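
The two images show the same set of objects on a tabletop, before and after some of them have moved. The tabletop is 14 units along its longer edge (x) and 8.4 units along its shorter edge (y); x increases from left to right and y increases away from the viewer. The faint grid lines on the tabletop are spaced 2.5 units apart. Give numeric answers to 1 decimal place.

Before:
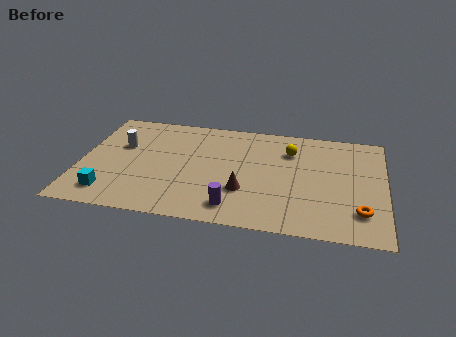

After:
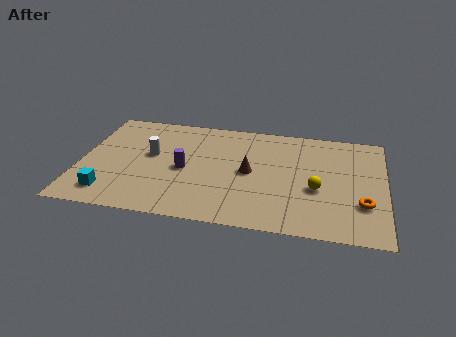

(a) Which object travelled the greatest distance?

the purple cylinder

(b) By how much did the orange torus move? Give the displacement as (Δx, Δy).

(0.1, 0.6)

From the two frames, the orange torus sits at roughly (12.9, 2.0) before and (13.0, 2.6) after.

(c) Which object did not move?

the cyan cube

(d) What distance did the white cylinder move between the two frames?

1.5

The white cylinder was near (1.8, 5.3) before and (3.2, 4.8) after, so it travelled √(1.4² + 0.5²) ≈ 1.5 units.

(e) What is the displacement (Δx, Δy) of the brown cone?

(0.2, 1.5)

From the two frames, the brown cone sits at roughly (7.6, 2.7) before and (7.8, 4.2) after.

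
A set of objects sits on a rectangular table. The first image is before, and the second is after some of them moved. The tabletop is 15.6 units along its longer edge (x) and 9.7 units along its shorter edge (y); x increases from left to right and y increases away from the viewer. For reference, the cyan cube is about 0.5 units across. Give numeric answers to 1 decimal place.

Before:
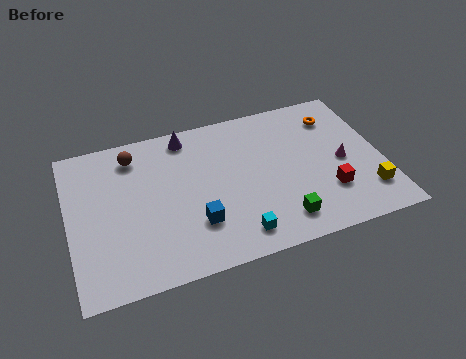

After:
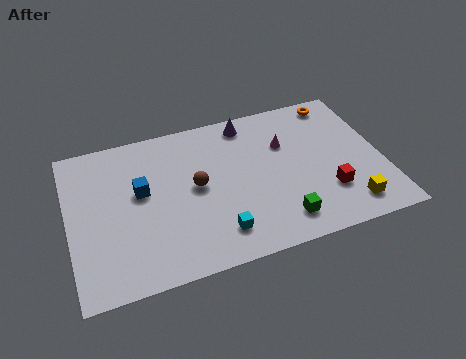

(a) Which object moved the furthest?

the brown sphere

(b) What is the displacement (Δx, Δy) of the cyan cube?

(-0.9, 0.4)

The cyan cube started near (8.0, 1.5) and ended near (7.1, 1.9).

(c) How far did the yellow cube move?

1.2

From (14.6, 2.2) to (13.6, 1.6), the yellow cube covered √(1.0² + 0.6²) ≈ 1.2 units.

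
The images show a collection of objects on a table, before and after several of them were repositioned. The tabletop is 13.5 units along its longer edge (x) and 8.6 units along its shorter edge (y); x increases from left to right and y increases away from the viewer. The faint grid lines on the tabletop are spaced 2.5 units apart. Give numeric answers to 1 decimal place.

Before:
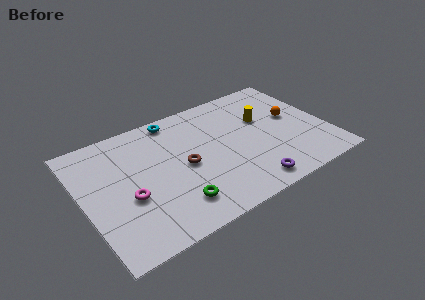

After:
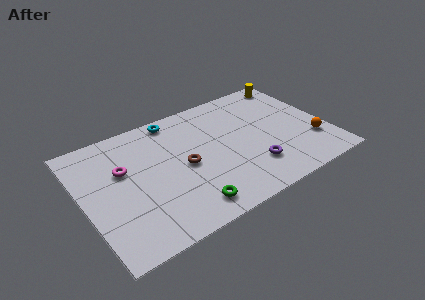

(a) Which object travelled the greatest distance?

the yellow cylinder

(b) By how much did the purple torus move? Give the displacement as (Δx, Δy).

(0.4, 1.1)

The purple torus was at about (8.6, 1.1) and moved to about (9.0, 2.2).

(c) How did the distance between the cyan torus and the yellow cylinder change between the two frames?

+1.7

They were about 5.2 units apart before and 6.9 after — 1.7 units further apart.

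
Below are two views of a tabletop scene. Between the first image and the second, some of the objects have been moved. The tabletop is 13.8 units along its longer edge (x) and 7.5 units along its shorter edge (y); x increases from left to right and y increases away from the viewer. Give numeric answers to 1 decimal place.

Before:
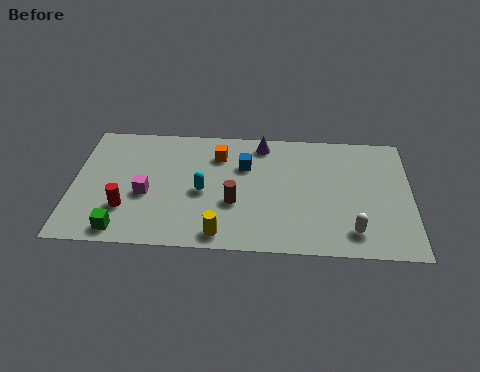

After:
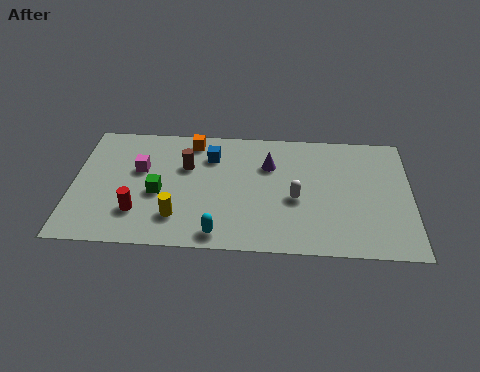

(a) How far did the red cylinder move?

0.5

The red cylinder moved from about (2.2, 2.2) to (2.7, 2.0), a distance of √(0.5² + 0.2²) ≈ 0.5.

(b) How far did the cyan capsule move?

2.6

The cyan capsule was near (5.3, 3.4) before and (6.0, 0.9) after, so it travelled √(0.7² + 2.5²) ≈ 2.6 units.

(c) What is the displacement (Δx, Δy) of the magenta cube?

(-0.3, 1.5)

From the two frames, the magenta cube sits at roughly (3.0, 3.1) before and (2.7, 4.6) after.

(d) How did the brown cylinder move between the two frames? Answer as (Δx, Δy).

(-2.0, 2.1)

The brown cylinder was at about (6.6, 2.8) and moved to about (4.6, 4.9).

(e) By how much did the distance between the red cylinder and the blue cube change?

-1.0

They were about 5.6 units apart before and 4.6 after — 1.0 units closer together.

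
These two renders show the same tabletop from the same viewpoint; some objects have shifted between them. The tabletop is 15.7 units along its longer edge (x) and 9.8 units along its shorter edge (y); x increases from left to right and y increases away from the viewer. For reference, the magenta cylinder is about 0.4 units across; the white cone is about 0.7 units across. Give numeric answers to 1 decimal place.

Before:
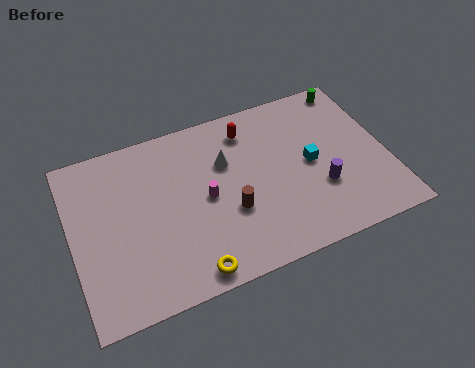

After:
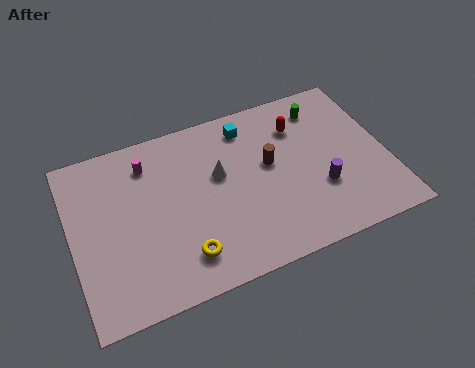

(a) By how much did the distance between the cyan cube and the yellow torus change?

-0.3

The distance was about 7.6 in the first image and 7.3 in the second, so they moved 0.3 units closer together.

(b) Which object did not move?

the purple cylinder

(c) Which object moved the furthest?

the cyan cube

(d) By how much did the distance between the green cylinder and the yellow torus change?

-2.2

They were about 12.0 units apart before and 9.8 after — 2.2 units closer together.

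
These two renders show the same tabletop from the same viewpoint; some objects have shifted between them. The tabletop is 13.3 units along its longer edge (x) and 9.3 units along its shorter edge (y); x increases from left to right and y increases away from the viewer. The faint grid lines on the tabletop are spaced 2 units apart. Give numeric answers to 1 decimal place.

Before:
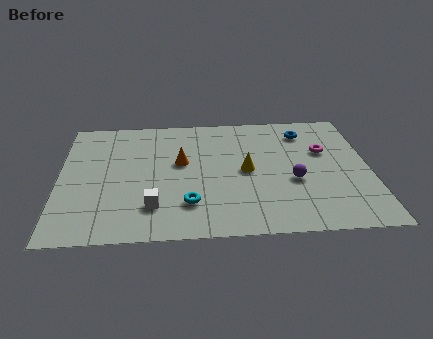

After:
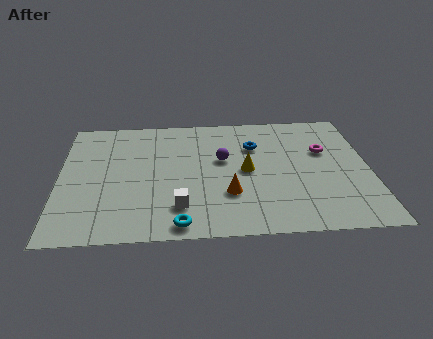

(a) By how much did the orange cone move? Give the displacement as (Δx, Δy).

(2.0, -2.5)

The orange cone started near (5.2, 5.4) and ended near (7.2, 2.9).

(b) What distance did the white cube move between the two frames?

1.1

The white cube was near (4.0, 2.2) before and (5.1, 2.1) after, so it travelled √(1.1² + 0.1²) ≈ 1.1 units.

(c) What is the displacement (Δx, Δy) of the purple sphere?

(-3.0, 1.8)

The purple sphere was at about (10.0, 3.7) and moved to about (7.0, 5.5).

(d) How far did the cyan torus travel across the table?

1.5

The cyan torus moved from about (5.5, 2.3) to (5.1, 0.9), a distance of √(0.4² + 1.4²) ≈ 1.5.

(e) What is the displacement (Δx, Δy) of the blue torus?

(-2.2, -1.0)

The blue torus was at about (10.6, 7.5) and moved to about (8.4, 6.5).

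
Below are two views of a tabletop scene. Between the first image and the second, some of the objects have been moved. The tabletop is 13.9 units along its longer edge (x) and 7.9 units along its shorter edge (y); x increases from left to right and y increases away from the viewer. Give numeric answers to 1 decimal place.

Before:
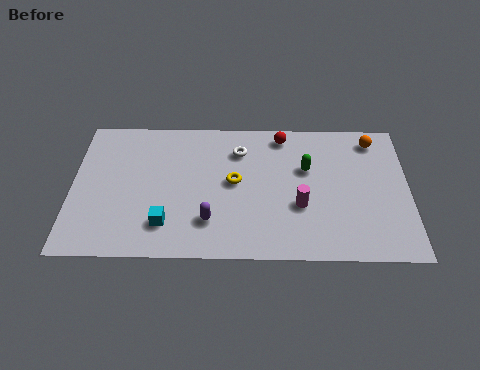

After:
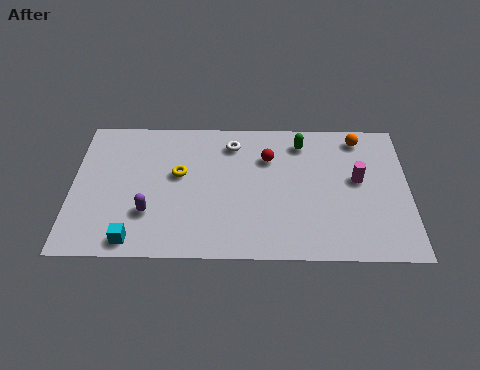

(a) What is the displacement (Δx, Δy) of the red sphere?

(-0.6, -1.3)

The red sphere started near (8.7, 6.9) and ended near (8.1, 5.6).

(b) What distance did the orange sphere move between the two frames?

0.6

The orange sphere was near (12.5, 6.7) before and (11.9, 6.8) after, so it travelled √(0.6² + 0.1²) ≈ 0.6 units.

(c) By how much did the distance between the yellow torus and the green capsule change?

+2.3

Before: roughly 3.1 units apart; after: 5.4. That's 2.3 units further apart.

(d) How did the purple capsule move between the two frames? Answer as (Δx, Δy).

(-2.5, 0.4)

The purple capsule started near (5.7, 2.0) and ended near (3.2, 2.4).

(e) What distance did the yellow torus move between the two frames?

2.3

The yellow torus moved from about (6.7, 4.2) to (4.4, 4.6), a distance of √(2.3² + 0.4²) ≈ 2.3.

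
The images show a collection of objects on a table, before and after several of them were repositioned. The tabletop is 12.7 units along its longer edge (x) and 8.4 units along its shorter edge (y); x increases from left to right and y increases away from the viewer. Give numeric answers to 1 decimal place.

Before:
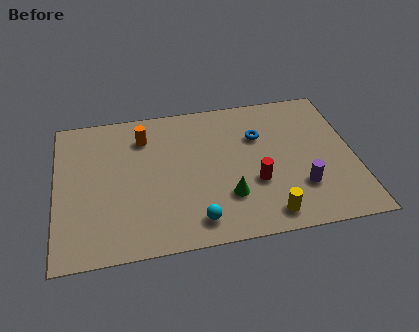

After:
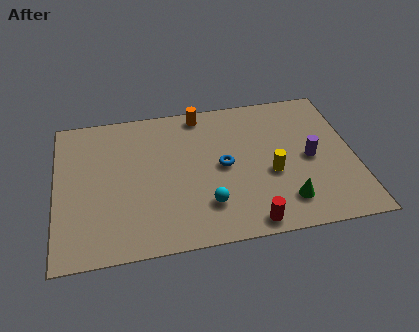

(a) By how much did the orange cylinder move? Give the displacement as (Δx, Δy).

(2.5, 1.0)

From the two frames, the orange cylinder sits at roughly (3.8, 6.5) before and (6.3, 7.5) after.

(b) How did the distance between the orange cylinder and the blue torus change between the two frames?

-1.6

Before: roughly 5.0 units apart; after: 3.4. That's 1.6 units closer together.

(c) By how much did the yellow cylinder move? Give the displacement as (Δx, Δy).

(0.3, 2.3)

From the two frames, the yellow cylinder sits at roughly (8.8, 1.1) before and (9.1, 3.4) after.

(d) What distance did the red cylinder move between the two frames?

2.2

The red cylinder moved from about (8.4, 3.0) to (8.0, 0.8), a distance of √(0.4² + 2.2²) ≈ 2.2.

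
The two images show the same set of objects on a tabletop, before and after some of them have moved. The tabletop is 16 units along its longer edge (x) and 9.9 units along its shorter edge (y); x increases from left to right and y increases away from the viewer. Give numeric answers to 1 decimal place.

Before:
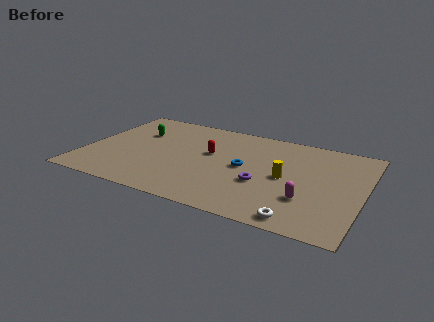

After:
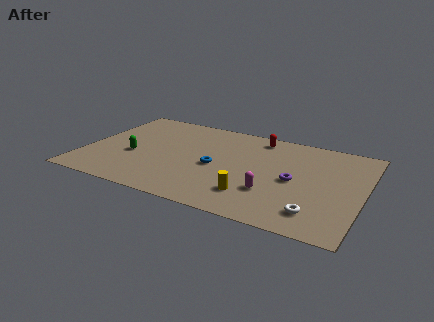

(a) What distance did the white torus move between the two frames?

1.2

The white torus moved from about (12.8, 1.0) to (13.6, 1.9), a distance of √(0.8² + 0.9²) ≈ 1.2.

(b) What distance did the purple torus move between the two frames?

2.0

The purple torus was near (10.4, 3.7) before and (12.1, 4.7) after, so it travelled √(1.7² + 1.0²) ≈ 2.0 units.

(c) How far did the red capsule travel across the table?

3.8

The red capsule was near (7.1, 5.8) before and (9.6, 8.6) after, so it travelled √(2.5² + 2.8²) ≈ 3.8 units.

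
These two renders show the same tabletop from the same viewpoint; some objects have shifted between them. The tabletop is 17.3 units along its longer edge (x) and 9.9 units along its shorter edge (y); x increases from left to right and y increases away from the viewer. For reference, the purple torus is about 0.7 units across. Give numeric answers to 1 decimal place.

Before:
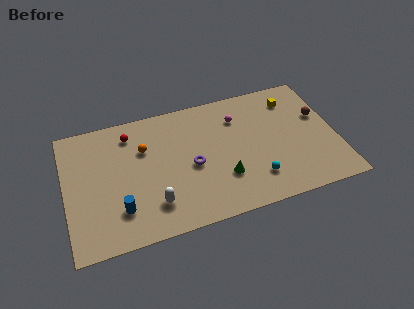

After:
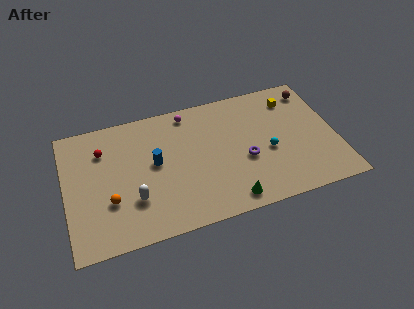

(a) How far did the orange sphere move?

4.2

The orange sphere moved from about (5.1, 6.7) to (2.7, 3.3), a distance of √(2.4² + 3.4²) ≈ 4.2.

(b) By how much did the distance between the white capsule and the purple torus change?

+3.9

They were about 3.4 units apart before and 7.3 after — 3.9 units further apart.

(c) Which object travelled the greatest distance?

the orange sphere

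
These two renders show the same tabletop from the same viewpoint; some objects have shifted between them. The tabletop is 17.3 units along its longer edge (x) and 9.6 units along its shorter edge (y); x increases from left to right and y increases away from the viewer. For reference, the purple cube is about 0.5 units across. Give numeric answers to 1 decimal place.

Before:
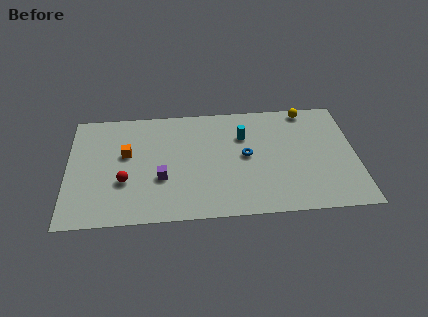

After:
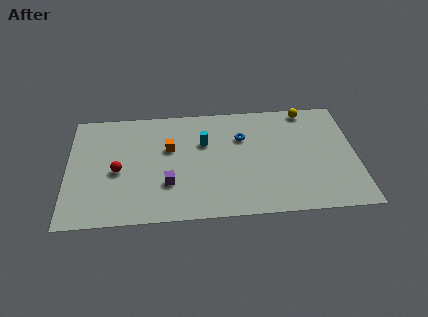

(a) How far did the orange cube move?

2.6

From (3.5, 5.7) to (6.1, 6.0), the orange cube covered √(2.6² + 0.3²) ≈ 2.6 units.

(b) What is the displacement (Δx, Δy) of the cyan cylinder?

(-2.4, -0.4)

From the two frames, the cyan cylinder sits at roughly (10.6, 6.7) before and (8.2, 6.3) after.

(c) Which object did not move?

the yellow sphere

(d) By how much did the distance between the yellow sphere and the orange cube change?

-2.6

Before: roughly 11.4 units apart; after: 8.8. That's 2.6 units closer together.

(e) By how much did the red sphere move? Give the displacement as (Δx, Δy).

(-0.4, 0.9)

The red sphere started near (3.4, 3.4) and ended near (3.0, 4.3).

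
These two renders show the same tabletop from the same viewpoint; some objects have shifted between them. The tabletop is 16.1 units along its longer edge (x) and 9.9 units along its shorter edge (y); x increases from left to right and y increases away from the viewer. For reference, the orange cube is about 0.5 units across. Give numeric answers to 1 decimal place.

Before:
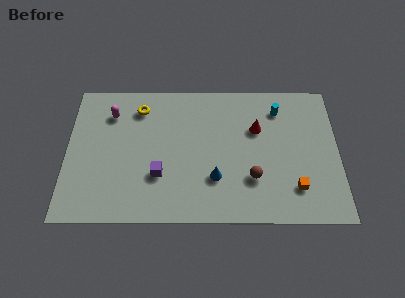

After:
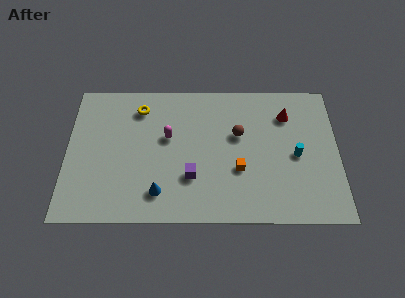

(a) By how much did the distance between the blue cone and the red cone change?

+5.1

They were about 4.3 units apart before and 9.4 after — 5.1 units further apart.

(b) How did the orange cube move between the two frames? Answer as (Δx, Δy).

(-3.3, 1.3)

The orange cube started near (13.5, 2.3) and ended near (10.2, 3.6).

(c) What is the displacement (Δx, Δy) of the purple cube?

(1.9, -0.1)

The purple cube was at about (5.5, 3.2) and moved to about (7.4, 3.1).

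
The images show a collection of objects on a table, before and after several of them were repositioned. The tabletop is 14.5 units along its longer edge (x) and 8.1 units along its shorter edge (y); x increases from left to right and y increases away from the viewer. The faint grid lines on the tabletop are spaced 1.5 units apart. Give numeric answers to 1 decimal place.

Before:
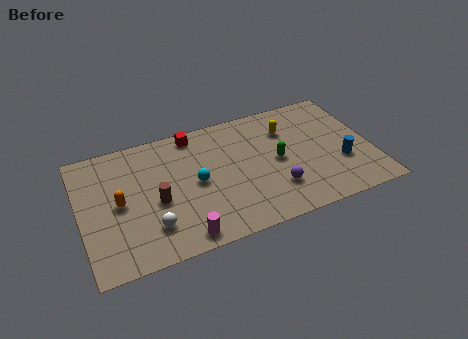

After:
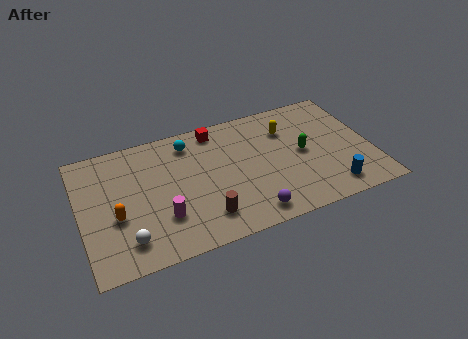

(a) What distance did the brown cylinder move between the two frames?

2.8

From (3.7, 3.5) to (5.9, 1.7), the brown cylinder covered √(2.2² + 1.8²) ≈ 2.8 units.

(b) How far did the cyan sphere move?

2.7

From (5.7, 4.0) to (5.6, 6.7), the cyan sphere covered √(0.1² + 2.7²) ≈ 2.7 units.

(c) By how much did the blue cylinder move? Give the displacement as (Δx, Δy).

(-0.7, -1.5)

The blue cylinder was at about (12.9, 2.8) and moved to about (12.2, 1.3).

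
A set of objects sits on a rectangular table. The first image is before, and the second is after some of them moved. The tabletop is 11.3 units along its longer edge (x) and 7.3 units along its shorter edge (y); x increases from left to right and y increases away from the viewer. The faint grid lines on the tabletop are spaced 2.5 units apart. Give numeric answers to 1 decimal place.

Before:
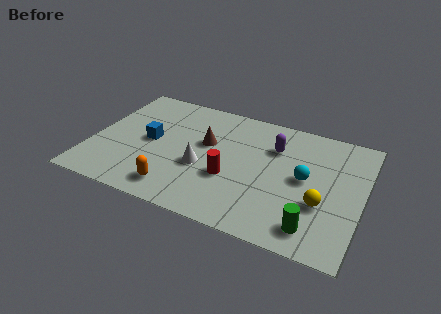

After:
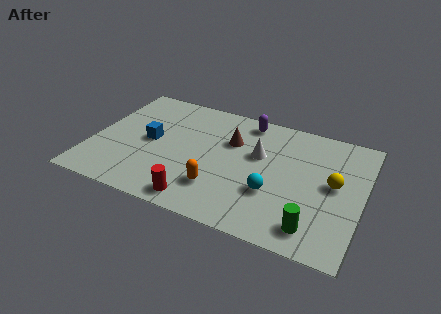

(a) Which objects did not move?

the blue cube and the green cylinder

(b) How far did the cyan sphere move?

1.8

The cyan sphere was near (8.9, 3.8) before and (7.7, 2.5) after, so it travelled √(1.2² + 1.3²) ≈ 1.8 units.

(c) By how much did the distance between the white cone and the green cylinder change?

-0.9

They were about 5.1 units apart before and 4.2 after — 0.9 units closer together.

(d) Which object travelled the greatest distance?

the white cone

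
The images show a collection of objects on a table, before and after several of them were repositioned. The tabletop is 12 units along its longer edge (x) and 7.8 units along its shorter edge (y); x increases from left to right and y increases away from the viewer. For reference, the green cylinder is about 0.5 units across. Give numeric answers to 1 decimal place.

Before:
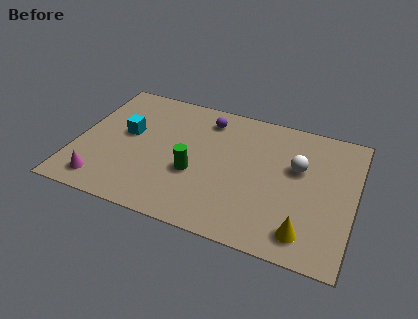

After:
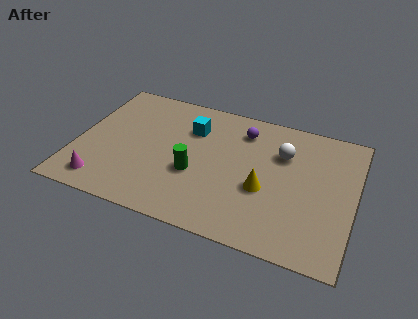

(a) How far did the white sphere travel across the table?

0.9

The white sphere moved from about (9.5, 4.8) to (8.8, 5.4), a distance of √(0.7² + 0.6²) ≈ 0.9.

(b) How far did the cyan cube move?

3.0

From (2.1, 4.4) to (4.8, 5.6), the cyan cube covered √(2.7² + 1.2²) ≈ 3.0 units.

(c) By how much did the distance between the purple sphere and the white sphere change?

-2.4

The distance was about 4.4 in the first image and 2.0 in the second, so they moved 2.4 units closer together.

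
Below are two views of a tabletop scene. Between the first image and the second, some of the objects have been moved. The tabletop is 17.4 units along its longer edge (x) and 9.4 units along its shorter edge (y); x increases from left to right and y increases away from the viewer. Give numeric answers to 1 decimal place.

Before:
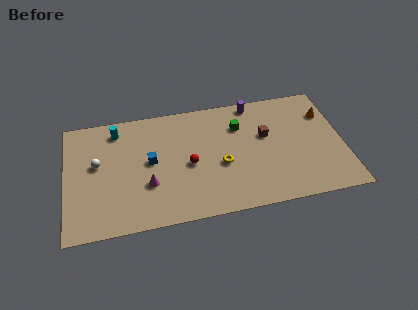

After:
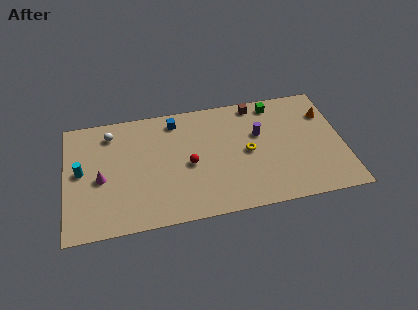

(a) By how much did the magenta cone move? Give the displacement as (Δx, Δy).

(-2.9, 1.0)

The magenta cone started near (5.1, 3.2) and ended near (2.2, 4.2).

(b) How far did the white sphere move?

2.5

From (2.0, 5.4) to (2.9, 7.7), the white sphere covered √(0.9² + 2.3²) ≈ 2.5 units.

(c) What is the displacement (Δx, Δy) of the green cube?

(2.3, 1.4)

The green cube started near (11.0, 6.8) and ended near (13.3, 8.2).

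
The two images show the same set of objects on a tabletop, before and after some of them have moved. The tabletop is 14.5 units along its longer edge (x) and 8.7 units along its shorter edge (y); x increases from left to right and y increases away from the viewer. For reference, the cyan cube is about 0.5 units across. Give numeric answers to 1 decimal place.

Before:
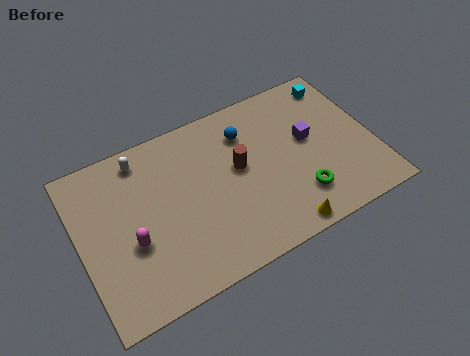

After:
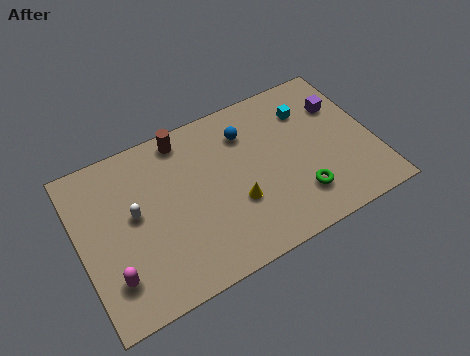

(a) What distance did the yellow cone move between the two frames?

3.0

From (9.4, 0.8) to (7.5, 3.1), the yellow cone covered √(1.9² + 2.3²) ≈ 3.0 units.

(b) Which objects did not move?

the blue sphere and the green torus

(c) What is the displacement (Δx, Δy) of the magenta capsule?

(-1.1, -1.3)

The magenta capsule started near (2.4, 3.4) and ended near (1.3, 2.1).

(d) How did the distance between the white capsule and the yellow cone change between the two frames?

-3.9

The distance was about 9.0 in the first image and 5.1 in the second, so they moved 3.9 units closer together.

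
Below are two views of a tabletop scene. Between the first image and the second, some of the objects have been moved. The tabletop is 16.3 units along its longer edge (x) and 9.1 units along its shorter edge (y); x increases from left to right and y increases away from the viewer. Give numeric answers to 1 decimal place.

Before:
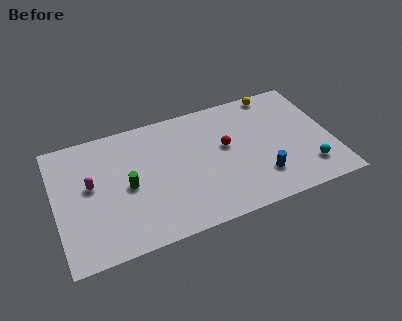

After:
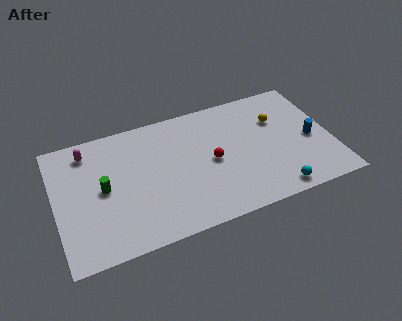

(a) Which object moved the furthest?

the blue cylinder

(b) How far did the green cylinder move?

1.4

From (4.2, 4.3) to (2.8, 4.6), the green cylinder covered √(1.4² + 0.3²) ≈ 1.4 units.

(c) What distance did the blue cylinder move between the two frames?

3.7

The blue cylinder was near (11.9, 2.3) before and (15.1, 4.1) after, so it travelled √(3.2² + 1.8²) ≈ 3.7 units.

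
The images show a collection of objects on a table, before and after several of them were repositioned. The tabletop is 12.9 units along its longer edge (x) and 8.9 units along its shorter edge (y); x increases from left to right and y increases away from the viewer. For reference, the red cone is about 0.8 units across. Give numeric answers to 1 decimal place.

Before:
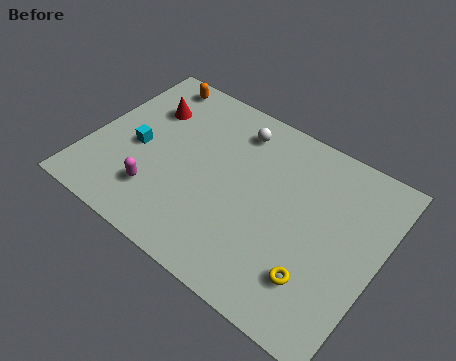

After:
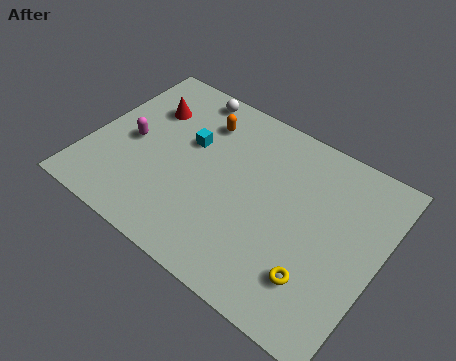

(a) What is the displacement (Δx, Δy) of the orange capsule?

(2.6, -1.0)

The orange capsule was at about (1.9, 7.9) and moved to about (4.5, 6.9).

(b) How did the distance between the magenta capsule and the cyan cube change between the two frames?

+0.5

The distance was about 2.2 in the first image and 2.7 in the second, so they moved 0.5 units further apart.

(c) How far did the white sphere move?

2.5

From (6.0, 7.3) to (3.6, 8.0), the white sphere covered √(2.4² + 0.7²) ≈ 2.5 units.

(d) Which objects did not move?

the yellow torus and the red cone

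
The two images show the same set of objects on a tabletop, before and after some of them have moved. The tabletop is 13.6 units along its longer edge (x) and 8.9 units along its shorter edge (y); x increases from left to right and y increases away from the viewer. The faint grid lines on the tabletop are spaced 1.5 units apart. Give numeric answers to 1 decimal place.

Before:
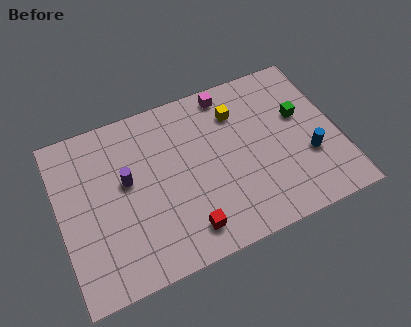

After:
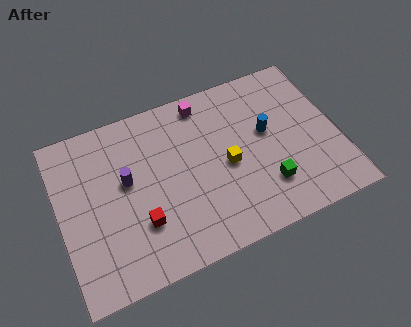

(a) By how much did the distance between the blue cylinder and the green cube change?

+0.5

Before: roughly 2.3 units apart; after: 2.8. That's 0.5 units further apart.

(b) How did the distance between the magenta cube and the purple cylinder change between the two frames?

-1.1

The distance was about 6.0 in the first image and 4.9 in the second, so they moved 1.1 units closer together.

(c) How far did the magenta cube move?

1.2

The magenta cube moved from about (8.6, 7.9) to (7.4, 7.8), a distance of √(1.2² + 0.1²) ≈ 1.2.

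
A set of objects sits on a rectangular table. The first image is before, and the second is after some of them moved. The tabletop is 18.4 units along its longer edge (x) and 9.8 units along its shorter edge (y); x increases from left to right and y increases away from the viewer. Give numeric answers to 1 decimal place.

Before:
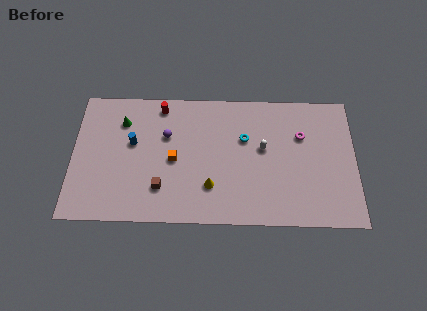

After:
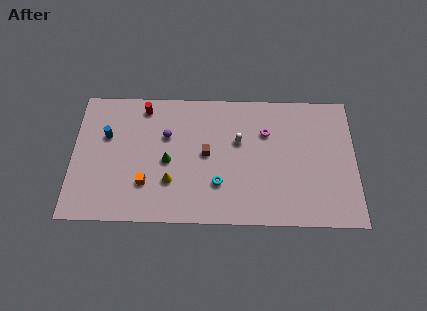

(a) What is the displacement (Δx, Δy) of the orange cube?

(-1.8, -1.8)

From the two frames, the orange cube sits at roughly (6.6, 4.6) before and (4.8, 2.8) after.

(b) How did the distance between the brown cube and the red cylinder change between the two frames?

-0.8

They were about 6.1 units apart before and 5.3 after — 0.8 units closer together.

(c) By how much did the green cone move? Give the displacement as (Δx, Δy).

(3.0, -2.9)

The green cone started near (3.2, 7.4) and ended near (6.2, 4.5).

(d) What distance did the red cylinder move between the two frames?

1.1

The red cylinder was near (5.7, 8.6) before and (4.6, 8.5) after, so it travelled √(1.1² + 0.1²) ≈ 1.1 units.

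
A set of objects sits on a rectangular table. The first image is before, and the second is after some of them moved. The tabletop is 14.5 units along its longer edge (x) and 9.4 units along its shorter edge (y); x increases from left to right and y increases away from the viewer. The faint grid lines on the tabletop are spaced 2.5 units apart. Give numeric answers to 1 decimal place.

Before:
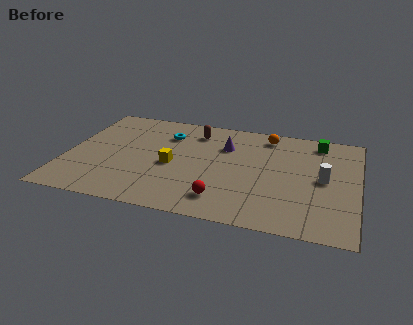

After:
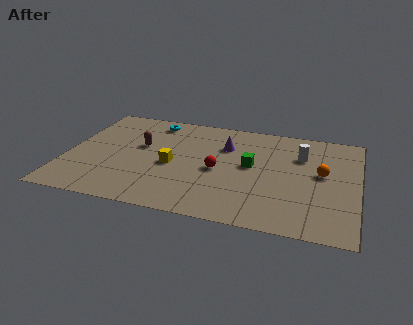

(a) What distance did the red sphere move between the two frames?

2.5

The red sphere was near (8.0, 1.8) before and (7.6, 4.3) after, so it travelled √(0.4² + 2.5²) ≈ 2.5 units.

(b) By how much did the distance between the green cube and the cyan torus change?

-1.7

The distance was about 7.7 in the first image and 6.0 in the second, so they moved 1.7 units closer together.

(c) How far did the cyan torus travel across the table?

1.4

From (4.8, 7.0) to (4.0, 8.1), the cyan torus covered √(0.8² + 1.1²) ≈ 1.4 units.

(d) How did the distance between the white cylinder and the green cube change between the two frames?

-0.6

They were about 3.4 units apart before and 2.8 after — 0.6 units closer together.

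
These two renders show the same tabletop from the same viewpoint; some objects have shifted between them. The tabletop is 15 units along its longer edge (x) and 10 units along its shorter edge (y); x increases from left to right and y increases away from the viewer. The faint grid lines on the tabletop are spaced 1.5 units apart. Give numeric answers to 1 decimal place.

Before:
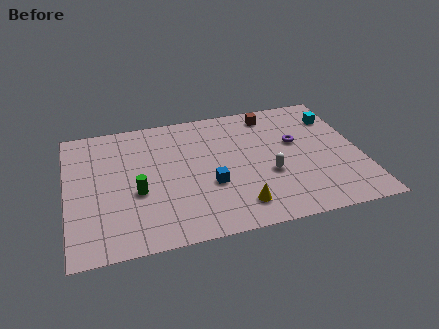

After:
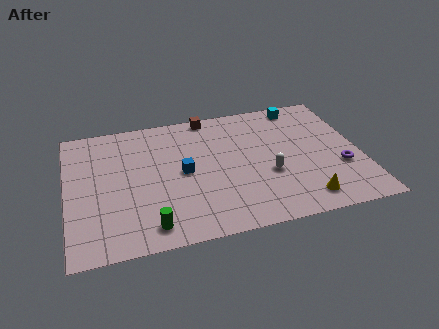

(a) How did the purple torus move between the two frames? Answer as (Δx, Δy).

(2.1, -2.5)

The purple torus started near (11.8, 6.0) and ended near (13.9, 3.5).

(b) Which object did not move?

the white capsule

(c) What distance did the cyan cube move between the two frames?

2.1

From (14.0, 7.6) to (12.3, 8.9), the cyan cube covered √(1.7² + 1.3²) ≈ 2.1 units.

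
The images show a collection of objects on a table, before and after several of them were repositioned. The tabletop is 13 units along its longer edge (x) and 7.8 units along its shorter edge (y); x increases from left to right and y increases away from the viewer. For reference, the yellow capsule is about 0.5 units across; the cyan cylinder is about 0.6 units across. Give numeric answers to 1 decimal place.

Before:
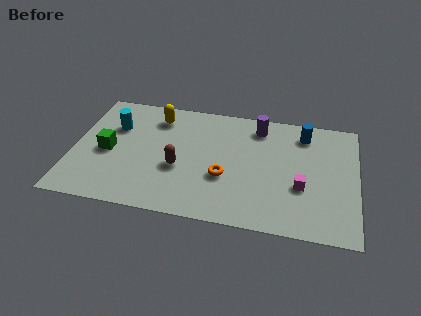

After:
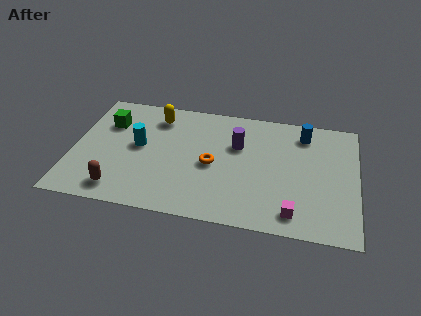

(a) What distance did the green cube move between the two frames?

1.9

The green cube moved from about (1.6, 3.6) to (1.5, 5.5), a distance of √(0.1² + 1.9²) ≈ 1.9.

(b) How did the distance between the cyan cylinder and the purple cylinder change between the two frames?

-2.1

The distance was about 6.7 in the first image and 4.6 in the second, so they moved 2.1 units closer together.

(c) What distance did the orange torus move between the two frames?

0.9

The orange torus moved from about (7.0, 2.9) to (6.4, 3.6), a distance of √(0.6² + 0.7²) ≈ 0.9.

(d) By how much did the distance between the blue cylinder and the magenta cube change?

+1.7

Before: roughly 3.5 units apart; after: 5.2. That's 1.7 units further apart.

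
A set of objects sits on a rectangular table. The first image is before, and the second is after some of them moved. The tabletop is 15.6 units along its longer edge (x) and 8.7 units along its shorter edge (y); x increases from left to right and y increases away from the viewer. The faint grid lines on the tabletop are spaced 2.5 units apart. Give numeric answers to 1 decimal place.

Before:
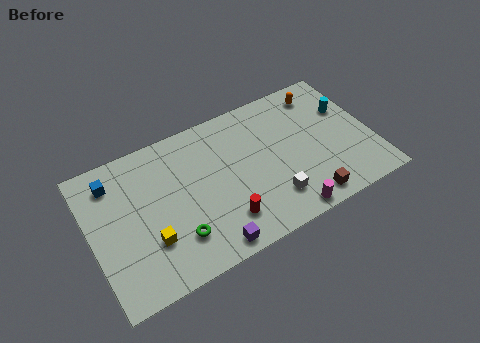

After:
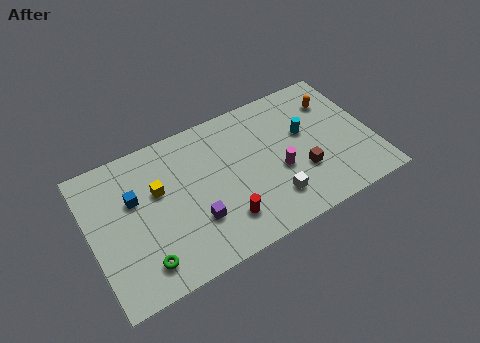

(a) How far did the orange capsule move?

1.0

From (13.3, 7.3) to (13.9, 6.5), the orange capsule covered √(0.6² + 0.8²) ≈ 1.0 units.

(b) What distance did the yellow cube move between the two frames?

2.8

From (3.0, 2.7) to (3.8, 5.4), the yellow cube covered √(0.8² + 2.7²) ≈ 2.8 units.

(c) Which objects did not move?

the white cube and the red cylinder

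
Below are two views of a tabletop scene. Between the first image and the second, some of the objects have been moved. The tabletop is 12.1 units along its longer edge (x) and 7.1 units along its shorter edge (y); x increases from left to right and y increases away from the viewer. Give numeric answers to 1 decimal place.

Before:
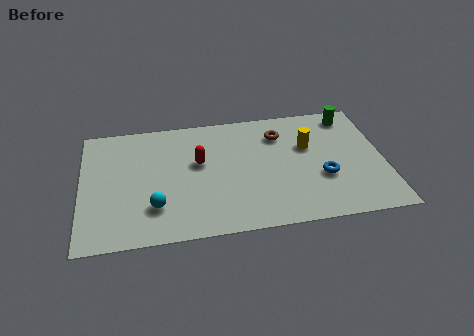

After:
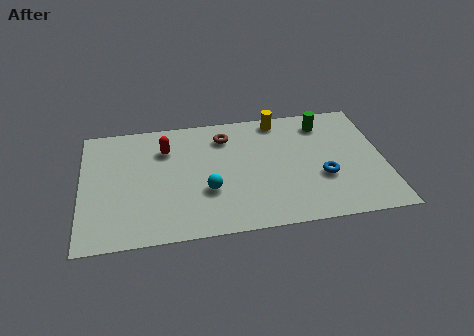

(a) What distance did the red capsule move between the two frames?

1.6

From (4.7, 4.2) to (3.4, 5.2), the red capsule covered √(1.3² + 1.0²) ≈ 1.6 units.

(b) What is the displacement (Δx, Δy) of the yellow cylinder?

(-1.1, 1.8)

The yellow cylinder started near (9.1, 4.5) and ended near (8.0, 6.3).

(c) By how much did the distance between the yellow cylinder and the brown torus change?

+0.9

They were about 1.4 units apart before and 2.3 after — 0.9 units further apart.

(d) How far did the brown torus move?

2.2

The brown torus moved from about (8.0, 5.4) to (5.8, 5.6), a distance of √(2.2² + 0.2²) ≈ 2.2.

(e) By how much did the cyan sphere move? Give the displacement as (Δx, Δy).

(2.1, 0.6)

From the two frames, the cyan sphere sits at roughly (2.9, 1.9) before and (5.0, 2.5) after.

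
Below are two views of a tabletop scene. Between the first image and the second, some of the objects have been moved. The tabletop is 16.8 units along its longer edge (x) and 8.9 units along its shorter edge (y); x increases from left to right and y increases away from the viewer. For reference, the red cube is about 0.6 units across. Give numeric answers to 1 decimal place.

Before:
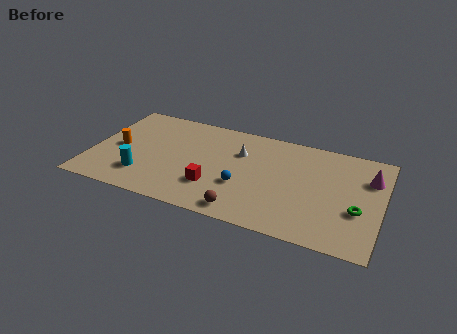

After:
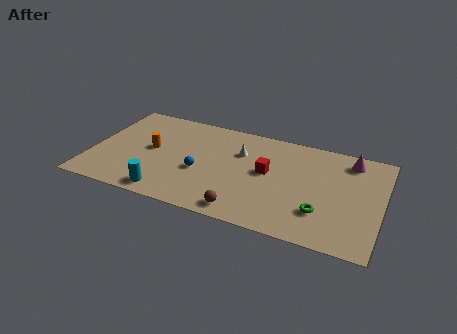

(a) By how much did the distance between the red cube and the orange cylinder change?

+0.8

Before: roughly 6.0 units apart; after: 6.8. That's 0.8 units further apart.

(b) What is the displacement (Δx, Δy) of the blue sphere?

(-2.5, 0.4)

From the two frames, the blue sphere sits at roughly (8.9, 3.2) before and (6.4, 3.6) after.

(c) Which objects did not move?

the white cone and the brown sphere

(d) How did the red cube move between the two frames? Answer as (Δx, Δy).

(2.9, 2.3)

From the two frames, the red cube sits at roughly (7.3, 2.6) before and (10.2, 4.9) after.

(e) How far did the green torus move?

2.2

The green torus moved from about (15.5, 3.3) to (13.5, 2.5), a distance of √(2.0² + 0.8²) ≈ 2.2.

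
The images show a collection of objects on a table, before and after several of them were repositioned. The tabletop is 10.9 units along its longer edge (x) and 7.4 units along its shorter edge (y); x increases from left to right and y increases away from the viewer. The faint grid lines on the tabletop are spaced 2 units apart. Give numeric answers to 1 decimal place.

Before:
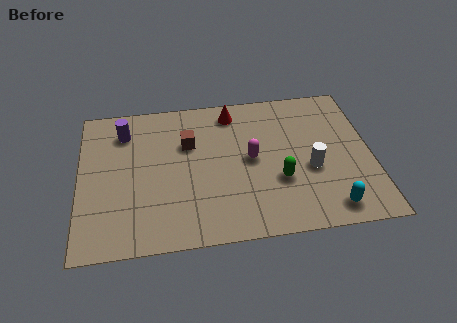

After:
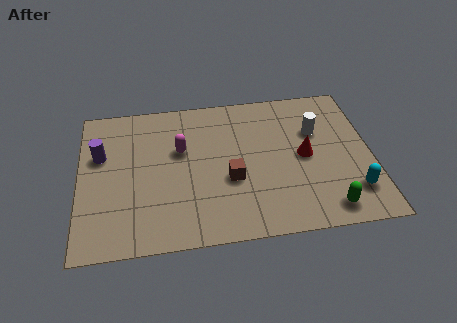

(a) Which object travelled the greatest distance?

the red cone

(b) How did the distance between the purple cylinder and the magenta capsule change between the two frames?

-2.1

Before: roughly 5.1 units apart; after: 3.0. That's 2.1 units closer together.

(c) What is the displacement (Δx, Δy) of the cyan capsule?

(0.9, 0.7)

The cyan capsule started near (9.2, 1.0) and ended near (10.1, 1.7).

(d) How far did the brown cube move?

2.5

The brown cube was near (4.1, 4.9) before and (5.6, 2.9) after, so it travelled √(1.5² + 2.0²) ≈ 2.5 units.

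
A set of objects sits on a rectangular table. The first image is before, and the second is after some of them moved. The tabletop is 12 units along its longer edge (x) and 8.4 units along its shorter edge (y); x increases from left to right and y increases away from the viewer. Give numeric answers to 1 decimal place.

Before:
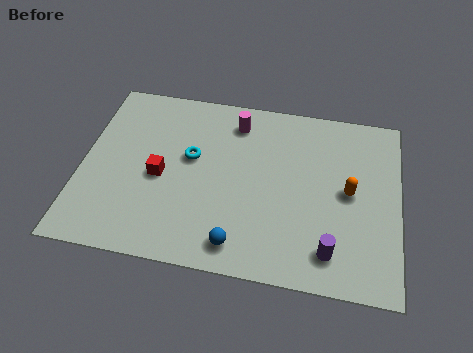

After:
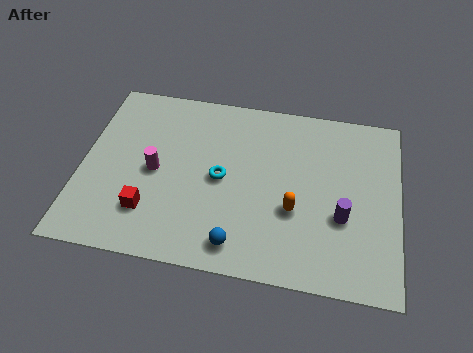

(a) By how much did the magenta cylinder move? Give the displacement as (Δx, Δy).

(-2.9, -2.9)

The magenta cylinder was at about (5.7, 6.9) and moved to about (2.8, 4.0).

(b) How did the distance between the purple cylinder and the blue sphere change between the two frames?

+0.8

Before: roughly 3.4 units apart; after: 4.2. That's 0.8 units further apart.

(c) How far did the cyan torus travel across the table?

1.4

The cyan torus was near (4.1, 4.9) before and (5.3, 4.1) after, so it travelled √(1.2² + 0.8²) ≈ 1.4 units.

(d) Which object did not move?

the blue sphere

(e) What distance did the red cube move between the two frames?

1.7

The red cube moved from about (3.0, 3.8) to (2.7, 2.1), a distance of √(0.3² + 1.7²) ≈ 1.7.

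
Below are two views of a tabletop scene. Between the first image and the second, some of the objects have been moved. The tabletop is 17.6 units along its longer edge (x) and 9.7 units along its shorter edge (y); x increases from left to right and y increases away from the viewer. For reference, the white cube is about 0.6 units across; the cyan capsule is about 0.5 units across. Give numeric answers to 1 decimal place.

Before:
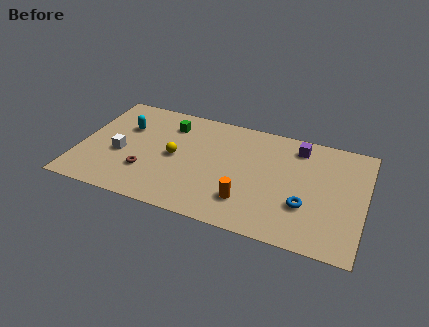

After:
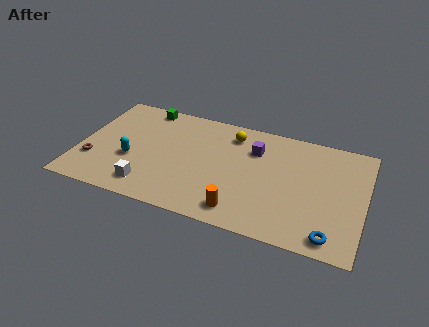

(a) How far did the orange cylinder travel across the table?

0.9

The orange cylinder was near (10.6, 2.4) before and (10.3, 1.5) after, so it travelled √(0.3² + 0.9²) ≈ 0.9 units.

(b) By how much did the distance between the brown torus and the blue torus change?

+5.1

They were about 9.8 units apart before and 14.9 after — 5.1 units further apart.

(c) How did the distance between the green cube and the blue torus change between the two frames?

+4.5

They were about 9.8 units apart before and 14.3 after — 4.5 units further apart.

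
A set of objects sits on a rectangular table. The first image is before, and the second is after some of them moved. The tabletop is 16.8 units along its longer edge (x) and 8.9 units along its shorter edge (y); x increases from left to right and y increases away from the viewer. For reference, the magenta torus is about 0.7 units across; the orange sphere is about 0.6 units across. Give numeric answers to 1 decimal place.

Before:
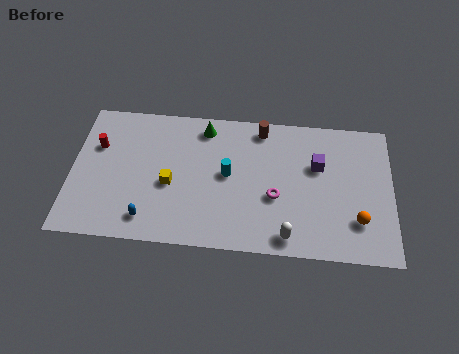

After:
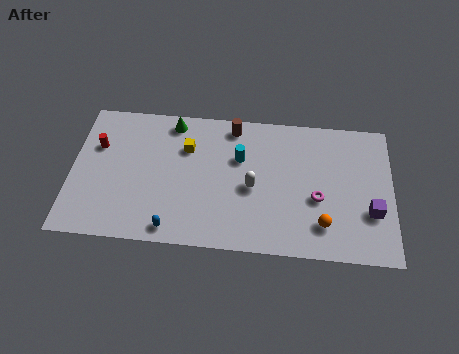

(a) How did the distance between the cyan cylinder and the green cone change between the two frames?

+0.9

The distance was about 3.2 in the first image and 4.1 in the second, so they moved 0.9 units further apart.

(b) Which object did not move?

the red cylinder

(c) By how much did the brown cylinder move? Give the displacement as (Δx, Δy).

(-1.5, 0.0)

From the two frames, the brown cylinder sits at roughly (9.9, 7.8) before and (8.4, 7.8) after.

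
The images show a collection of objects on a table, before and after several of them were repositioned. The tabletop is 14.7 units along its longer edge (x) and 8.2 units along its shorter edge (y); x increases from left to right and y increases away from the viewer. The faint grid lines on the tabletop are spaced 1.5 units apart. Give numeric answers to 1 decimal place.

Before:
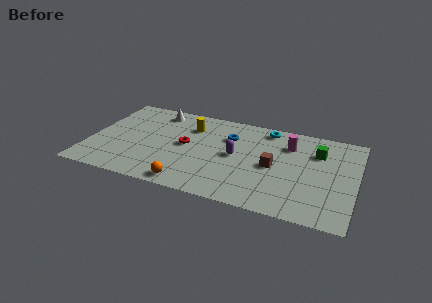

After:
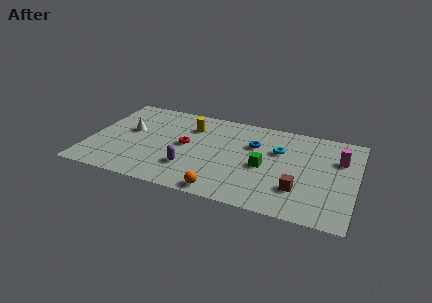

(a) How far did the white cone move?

2.6

The white cone moved from about (3.4, 7.0) to (2.1, 4.7), a distance of √(1.3² + 2.3²) ≈ 2.6.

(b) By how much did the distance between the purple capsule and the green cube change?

-0.5

They were about 4.7 units apart before and 4.2 after — 0.5 units closer together.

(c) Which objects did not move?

the red torus and the yellow cylinder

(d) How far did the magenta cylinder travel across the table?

2.8

The magenta cylinder moved from about (10.9, 6.1) to (13.7, 5.6), a distance of √(2.8² + 0.5²) ≈ 2.8.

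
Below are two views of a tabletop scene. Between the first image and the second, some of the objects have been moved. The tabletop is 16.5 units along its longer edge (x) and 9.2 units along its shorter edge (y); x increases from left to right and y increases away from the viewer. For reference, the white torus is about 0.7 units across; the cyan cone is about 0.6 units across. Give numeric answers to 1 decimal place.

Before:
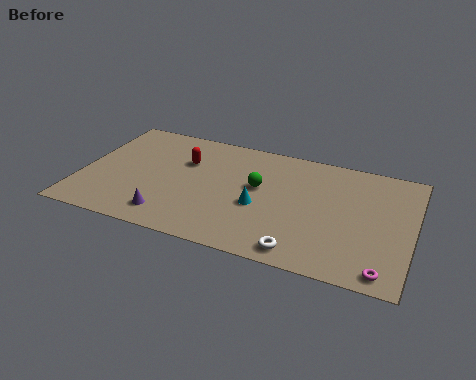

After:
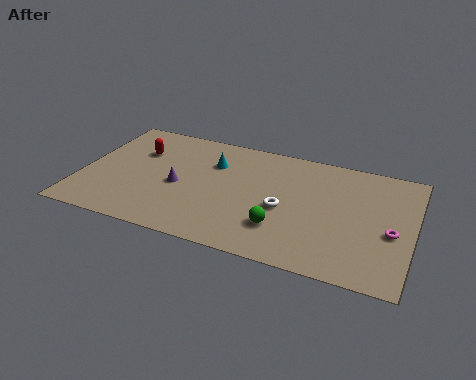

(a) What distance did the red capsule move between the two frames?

2.4

The red capsule moved from about (5.0, 6.2) to (2.6, 6.3), a distance of √(2.4² + 0.1²) ≈ 2.4.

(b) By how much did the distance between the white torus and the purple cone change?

-1.3

Before: roughly 6.6 units apart; after: 5.3. That's 1.3 units closer together.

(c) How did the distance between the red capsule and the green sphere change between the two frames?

+4.6

They were about 3.9 units apart before and 8.5 after — 4.6 units further apart.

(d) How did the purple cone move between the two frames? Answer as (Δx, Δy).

(0.2, 2.5)

The purple cone was at about (4.7, 1.6) and moved to about (4.9, 4.1).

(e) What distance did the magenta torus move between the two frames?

2.9

From (15.3, 1.0) to (15.5, 3.9), the magenta torus covered √(0.2² + 2.9²) ≈ 2.9 units.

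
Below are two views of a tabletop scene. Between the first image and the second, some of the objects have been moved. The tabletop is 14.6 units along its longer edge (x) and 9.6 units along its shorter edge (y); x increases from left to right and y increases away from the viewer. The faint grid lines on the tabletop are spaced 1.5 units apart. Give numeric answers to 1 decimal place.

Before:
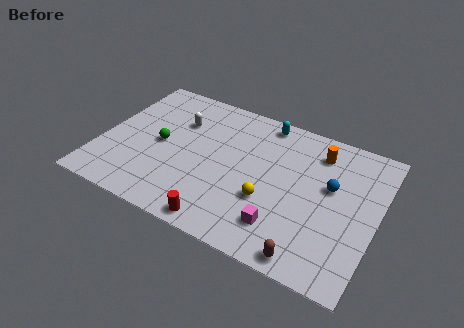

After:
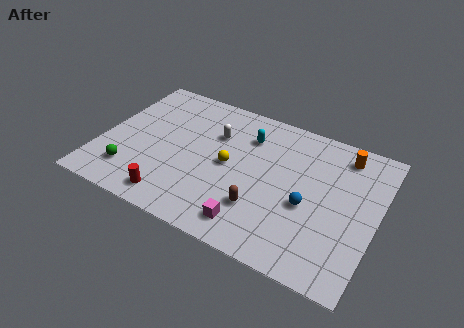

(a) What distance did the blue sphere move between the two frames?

2.0

The blue sphere was near (12.1, 5.7) before and (11.1, 4.0) after, so it travelled √(1.0² + 1.7²) ≈ 2.0 units.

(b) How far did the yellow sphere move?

2.7

The yellow sphere moved from about (9.1, 3.4) to (6.8, 4.8), a distance of √(2.3² + 1.4²) ≈ 2.7.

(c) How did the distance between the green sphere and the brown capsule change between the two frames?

-2.4

They were about 9.3 units apart before and 6.9 after — 2.4 units closer together.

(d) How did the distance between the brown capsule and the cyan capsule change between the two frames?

-3.7

The distance was about 8.4 in the first image and 4.7 in the second, so they moved 3.7 units closer together.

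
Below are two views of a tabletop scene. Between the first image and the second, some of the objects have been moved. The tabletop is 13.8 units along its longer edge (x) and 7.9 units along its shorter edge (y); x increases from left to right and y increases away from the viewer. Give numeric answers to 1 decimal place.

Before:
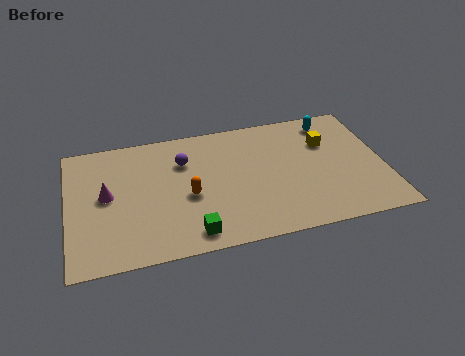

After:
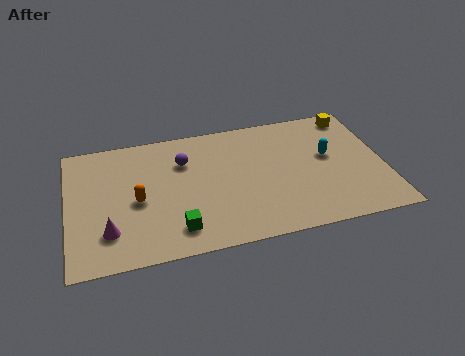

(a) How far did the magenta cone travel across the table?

2.2

The magenta cone moved from about (1.7, 4.2) to (1.7, 2.0), a distance of √(0.0² + 2.2²) ≈ 2.2.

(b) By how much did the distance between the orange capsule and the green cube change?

+0.3

The distance was about 2.3 in the first image and 2.6 in the second, so they moved 0.3 units further apart.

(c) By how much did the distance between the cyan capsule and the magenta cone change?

-0.3

The distance was about 10.3 in the first image and 10.0 in the second, so they moved 0.3 units closer together.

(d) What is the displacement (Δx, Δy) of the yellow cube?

(1.3, 1.5)

The yellow cube was at about (11.4, 5.4) and moved to about (12.7, 6.9).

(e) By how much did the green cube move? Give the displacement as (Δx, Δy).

(-0.6, 0.4)

The green cube started near (5.2, 1.1) and ended near (4.6, 1.5).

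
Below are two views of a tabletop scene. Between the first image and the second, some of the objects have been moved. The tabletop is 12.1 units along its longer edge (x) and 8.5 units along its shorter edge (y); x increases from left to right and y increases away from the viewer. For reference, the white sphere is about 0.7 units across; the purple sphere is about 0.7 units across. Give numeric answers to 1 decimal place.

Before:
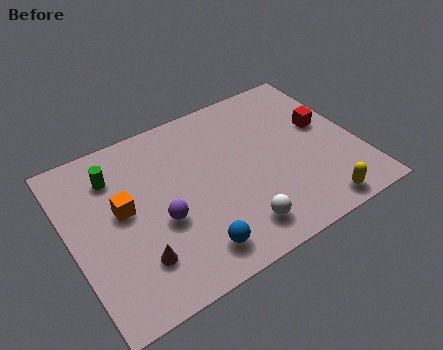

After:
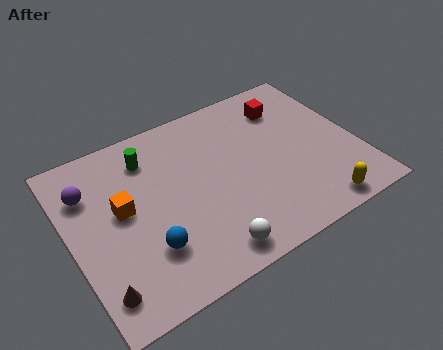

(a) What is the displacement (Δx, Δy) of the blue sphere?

(-1.7, 1.0)

The blue sphere started near (4.6, 1.4) and ended near (2.9, 2.4).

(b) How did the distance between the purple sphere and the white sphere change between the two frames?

+3.1

Before: roughly 3.5 units apart; after: 6.6. That's 3.1 units further apart.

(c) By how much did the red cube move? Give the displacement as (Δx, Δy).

(-1.3, 1.7)

The red cube started near (10.9, 4.9) and ended near (9.6, 6.6).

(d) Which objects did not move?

the yellow capsule and the orange cube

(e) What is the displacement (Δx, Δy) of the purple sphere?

(-2.6, 2.8)

The purple sphere was at about (3.6, 3.4) and moved to about (1.0, 6.2).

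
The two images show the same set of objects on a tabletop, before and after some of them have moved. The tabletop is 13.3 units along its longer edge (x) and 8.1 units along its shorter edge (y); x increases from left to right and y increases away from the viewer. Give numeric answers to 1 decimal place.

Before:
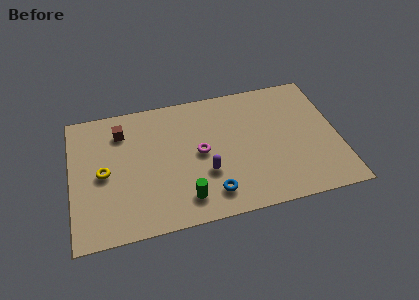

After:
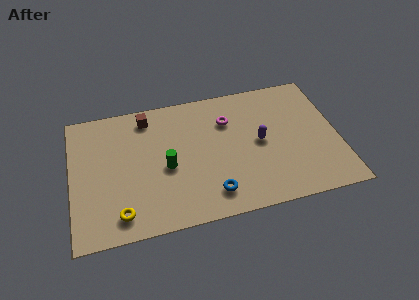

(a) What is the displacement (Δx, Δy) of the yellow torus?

(0.7, -2.6)

The yellow torus was at about (1.6, 3.9) and moved to about (2.3, 1.3).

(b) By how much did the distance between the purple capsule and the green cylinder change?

+3.0

Before: roughly 1.7 units apart; after: 4.7. That's 3.0 units further apart.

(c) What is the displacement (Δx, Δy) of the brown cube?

(1.3, 0.6)

The brown cube was at about (2.6, 6.3) and moved to about (3.9, 6.9).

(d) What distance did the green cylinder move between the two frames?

2.2

The green cylinder moved from about (5.5, 1.5) to (4.7, 3.6), a distance of √(0.8² + 2.1²) ≈ 2.2.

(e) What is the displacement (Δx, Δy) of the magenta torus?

(1.5, 1.7)

The magenta torus started near (6.4, 4.1) and ended near (7.9, 5.8).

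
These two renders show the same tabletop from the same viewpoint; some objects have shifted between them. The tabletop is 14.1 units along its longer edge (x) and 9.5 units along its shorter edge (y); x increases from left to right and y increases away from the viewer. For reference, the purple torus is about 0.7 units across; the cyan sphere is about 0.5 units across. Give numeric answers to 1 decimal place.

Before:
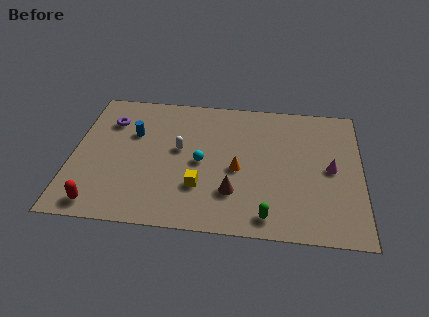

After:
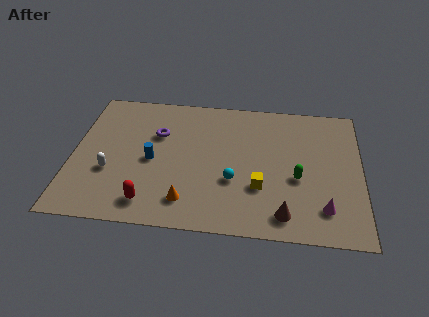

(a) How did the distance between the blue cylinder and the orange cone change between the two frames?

-2.4

They were about 5.6 units apart before and 3.2 after — 2.4 units closer together.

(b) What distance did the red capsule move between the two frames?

2.4

From (1.5, 1.1) to (3.9, 1.5), the red capsule covered √(2.4² + 0.4²) ≈ 2.4 units.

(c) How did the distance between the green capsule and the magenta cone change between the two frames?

-2.3

The distance was about 4.6 in the first image and 2.3 in the second, so they moved 2.3 units closer together.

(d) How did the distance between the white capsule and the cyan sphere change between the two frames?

+4.6

The distance was about 1.4 in the first image and 6.0 in the second, so they moved 4.6 units further apart.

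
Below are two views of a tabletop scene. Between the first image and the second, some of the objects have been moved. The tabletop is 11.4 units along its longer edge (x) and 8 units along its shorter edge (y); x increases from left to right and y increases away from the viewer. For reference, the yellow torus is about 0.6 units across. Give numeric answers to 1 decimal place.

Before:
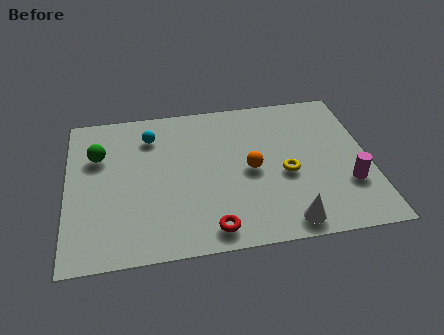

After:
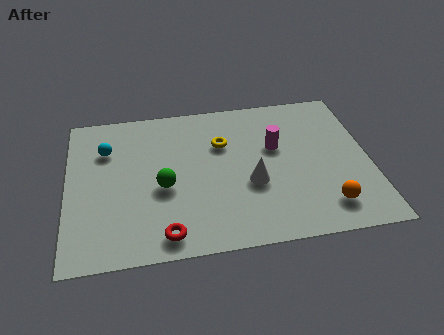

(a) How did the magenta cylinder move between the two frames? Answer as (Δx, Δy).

(-2.6, 2.4)

From the two frames, the magenta cylinder sits at roughly (10.5, 2.5) before and (7.9, 4.9) after.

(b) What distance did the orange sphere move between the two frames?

3.5

From (6.9, 3.8) to (9.6, 1.5), the orange sphere covered √(2.7² + 2.3²) ≈ 3.5 units.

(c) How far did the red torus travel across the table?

1.7

The red torus was near (5.3, 1.0) before and (3.6, 1.0) after, so it travelled √(1.7² + 0.0²) ≈ 1.7 units.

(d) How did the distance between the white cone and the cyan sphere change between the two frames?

-1.2

The distance was about 7.2 in the first image and 6.0 in the second, so they moved 1.2 units closer together.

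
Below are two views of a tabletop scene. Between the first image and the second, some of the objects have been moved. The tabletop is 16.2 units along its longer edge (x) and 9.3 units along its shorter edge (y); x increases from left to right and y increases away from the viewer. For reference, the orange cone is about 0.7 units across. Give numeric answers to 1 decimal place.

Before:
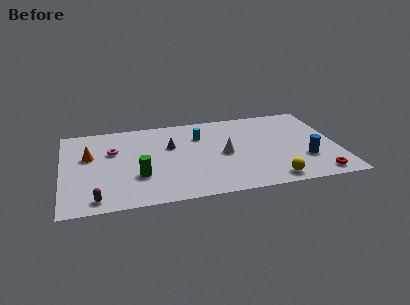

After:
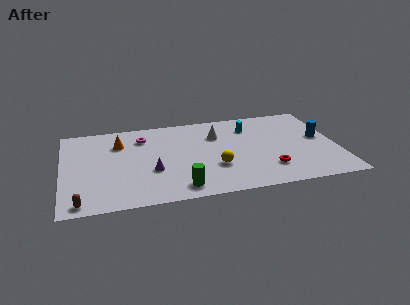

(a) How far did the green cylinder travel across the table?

2.9

From (4.4, 3.0) to (6.7, 1.3), the green cylinder covered √(2.3² + 1.7²) ≈ 2.9 units.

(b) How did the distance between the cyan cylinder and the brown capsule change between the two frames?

+3.5

Before: roughly 8.4 units apart; after: 11.9. That's 3.5 units further apart.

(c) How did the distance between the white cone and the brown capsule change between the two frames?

+1.7

The distance was about 8.3 in the first image and 10.0 in the second, so they moved 1.7 units further apart.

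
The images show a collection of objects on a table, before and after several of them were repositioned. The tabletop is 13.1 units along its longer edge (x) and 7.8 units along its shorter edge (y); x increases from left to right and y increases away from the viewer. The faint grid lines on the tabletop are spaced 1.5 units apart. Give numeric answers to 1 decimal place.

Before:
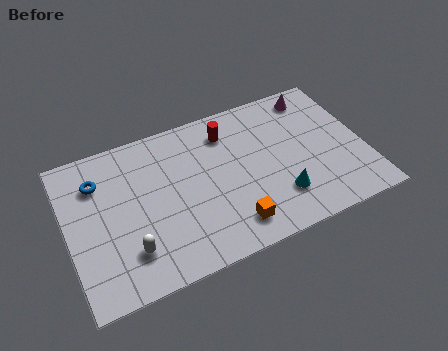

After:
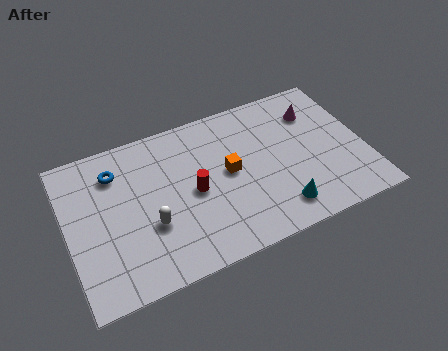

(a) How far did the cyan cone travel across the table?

0.6

The cyan cone moved from about (9.1, 2.0) to (9.0, 1.4), a distance of √(0.1² + 0.6²) ≈ 0.6.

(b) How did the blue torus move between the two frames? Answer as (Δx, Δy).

(0.8, 0.2)

The blue torus was at about (1.5, 5.8) and moved to about (2.3, 6.0).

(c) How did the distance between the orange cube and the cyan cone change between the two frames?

+1.0

The distance was about 2.3 in the first image and 3.3 in the second, so they moved 1.0 units further apart.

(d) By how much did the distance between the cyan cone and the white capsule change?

-0.9

The distance was about 6.6 in the first image and 5.7 in the second, so they moved 0.9 units closer together.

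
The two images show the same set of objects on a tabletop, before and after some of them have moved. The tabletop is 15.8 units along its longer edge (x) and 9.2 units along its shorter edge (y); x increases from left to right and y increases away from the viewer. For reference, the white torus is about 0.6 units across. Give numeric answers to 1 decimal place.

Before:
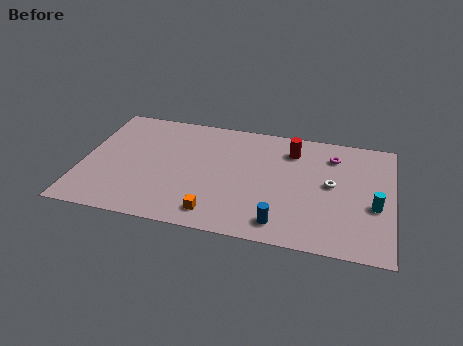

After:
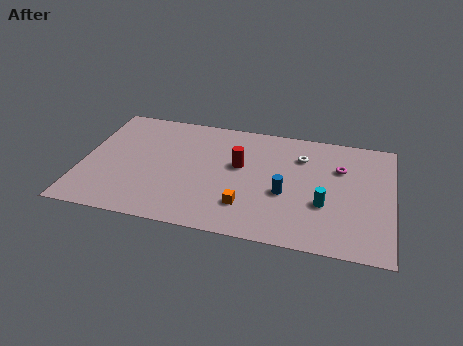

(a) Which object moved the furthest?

the red cylinder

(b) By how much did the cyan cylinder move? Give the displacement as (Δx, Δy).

(-2.5, -0.4)

The cyan cylinder started near (14.9, 3.7) and ended near (12.4, 3.3).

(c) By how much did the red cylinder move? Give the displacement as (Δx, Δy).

(-2.6, -1.8)

The red cylinder was at about (10.6, 7.2) and moved to about (8.0, 5.4).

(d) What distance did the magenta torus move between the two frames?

1.0

The magenta torus moved from about (12.7, 7.2) to (13.1, 6.3), a distance of √(0.4² + 0.9²) ≈ 1.0.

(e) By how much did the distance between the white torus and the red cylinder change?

+0.3

They were about 3.1 units apart before and 3.4 after — 0.3 units further apart.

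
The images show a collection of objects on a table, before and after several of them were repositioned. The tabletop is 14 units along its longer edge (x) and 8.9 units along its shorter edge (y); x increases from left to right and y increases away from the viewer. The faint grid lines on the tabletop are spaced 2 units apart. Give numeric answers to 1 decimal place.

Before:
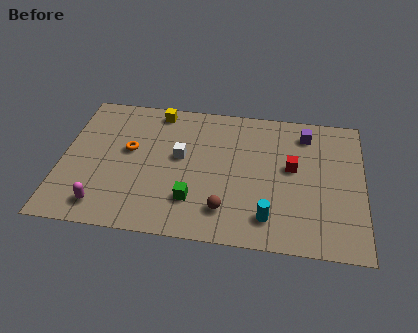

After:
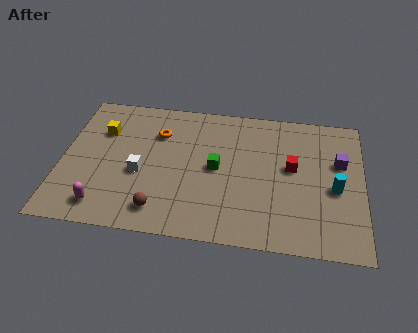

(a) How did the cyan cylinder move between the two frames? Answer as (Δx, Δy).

(3.0, 2.2)

The cyan cylinder started near (9.7, 1.7) and ended near (12.7, 3.9).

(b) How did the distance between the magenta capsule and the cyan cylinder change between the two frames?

+3.3

Before: roughly 7.6 units apart; after: 10.9. That's 3.3 units further apart.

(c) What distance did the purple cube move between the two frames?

2.3

From (11.3, 7.3) to (12.9, 5.6), the purple cube covered √(1.6² + 1.7²) ≈ 2.3 units.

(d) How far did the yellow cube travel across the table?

3.0

The yellow cube moved from about (4.3, 7.9) to (1.8, 6.2), a distance of √(2.5² + 1.7²) ≈ 3.0.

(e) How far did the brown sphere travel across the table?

3.0

The brown sphere moved from about (7.7, 1.9) to (4.7, 1.5), a distance of √(3.0² + 0.4²) ≈ 3.0.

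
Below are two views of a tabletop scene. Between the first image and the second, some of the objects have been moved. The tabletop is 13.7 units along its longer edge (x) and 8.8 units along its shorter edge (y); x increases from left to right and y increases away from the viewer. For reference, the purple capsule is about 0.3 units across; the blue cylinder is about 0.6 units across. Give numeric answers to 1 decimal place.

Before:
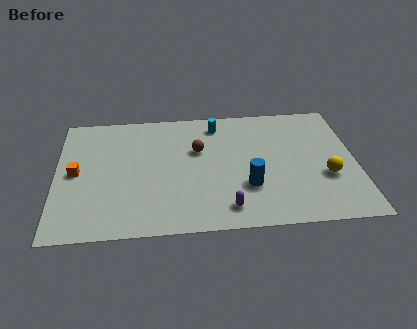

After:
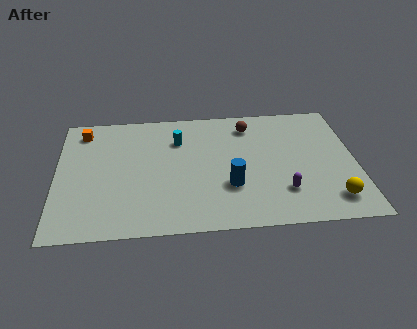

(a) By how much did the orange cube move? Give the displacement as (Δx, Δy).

(0.3, 3.0)

The orange cube started near (0.9, 4.4) and ended near (1.2, 7.4).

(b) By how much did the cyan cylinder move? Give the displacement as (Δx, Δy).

(-1.8, -1.0)

The cyan cylinder started near (7.4, 7.4) and ended near (5.6, 6.4).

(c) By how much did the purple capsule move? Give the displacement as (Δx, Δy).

(2.6, 0.9)

The purple capsule started near (7.7, 1.4) and ended near (10.3, 2.3).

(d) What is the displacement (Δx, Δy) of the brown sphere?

(2.4, 1.6)

From the two frames, the brown sphere sits at roughly (6.5, 5.6) before and (8.9, 7.2) after.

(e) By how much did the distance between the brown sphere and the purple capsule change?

+0.7

They were about 4.4 units apart before and 5.1 after — 0.7 units further apart.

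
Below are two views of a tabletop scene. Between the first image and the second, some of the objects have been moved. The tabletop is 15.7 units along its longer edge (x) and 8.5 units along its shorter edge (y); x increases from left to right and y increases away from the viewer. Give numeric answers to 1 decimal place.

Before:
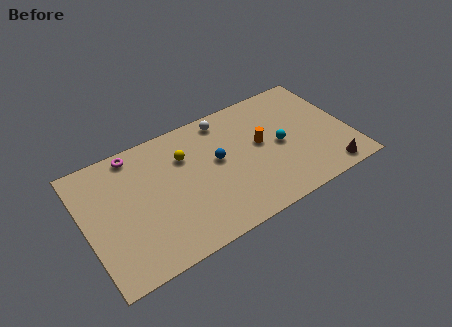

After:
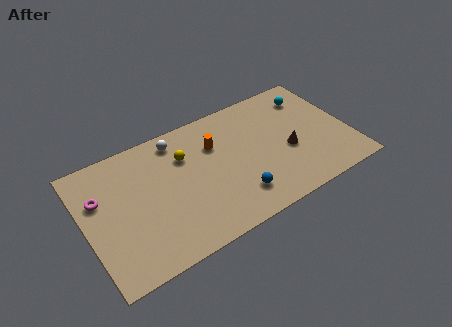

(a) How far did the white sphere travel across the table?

2.9

The white sphere moved from about (8.7, 7.4) to (5.8, 7.3), a distance of √(2.9² + 0.1²) ≈ 2.9.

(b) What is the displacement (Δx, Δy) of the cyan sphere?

(2.3, 2.6)

From the two frames, the cyan sphere sits at roughly (11.6, 4.1) before and (13.9, 6.7) after.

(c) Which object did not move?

the yellow sphere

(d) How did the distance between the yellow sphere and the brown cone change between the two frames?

-2.9

Before: roughly 9.3 units apart; after: 6.4. That's 2.9 units closer together.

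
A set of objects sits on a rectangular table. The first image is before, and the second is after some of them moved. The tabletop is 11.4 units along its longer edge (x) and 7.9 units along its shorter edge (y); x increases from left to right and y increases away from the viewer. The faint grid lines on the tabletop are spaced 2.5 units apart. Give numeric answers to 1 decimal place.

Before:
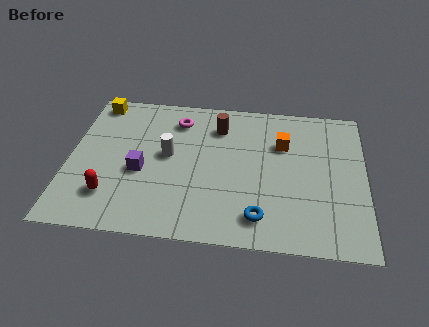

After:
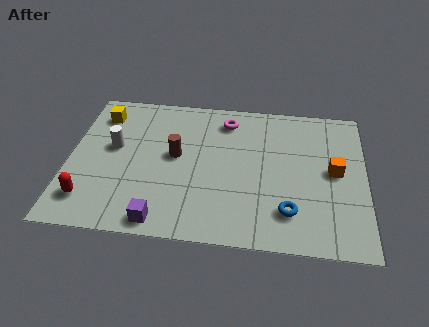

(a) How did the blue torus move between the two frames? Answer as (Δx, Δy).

(1.1, 0.4)

The blue torus was at about (7.4, 1.4) and moved to about (8.5, 1.8).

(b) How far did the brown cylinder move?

2.4

From (5.7, 6.1) to (4.1, 4.3), the brown cylinder covered √(1.6² + 1.8²) ≈ 2.4 units.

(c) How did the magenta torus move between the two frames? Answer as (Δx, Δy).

(1.9, 0.2)

The magenta torus started near (4.1, 6.3) and ended near (6.0, 6.5).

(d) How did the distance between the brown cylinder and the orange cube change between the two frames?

+3.5

The distance was about 2.6 in the first image and 6.1 in the second, so they moved 3.5 units further apart.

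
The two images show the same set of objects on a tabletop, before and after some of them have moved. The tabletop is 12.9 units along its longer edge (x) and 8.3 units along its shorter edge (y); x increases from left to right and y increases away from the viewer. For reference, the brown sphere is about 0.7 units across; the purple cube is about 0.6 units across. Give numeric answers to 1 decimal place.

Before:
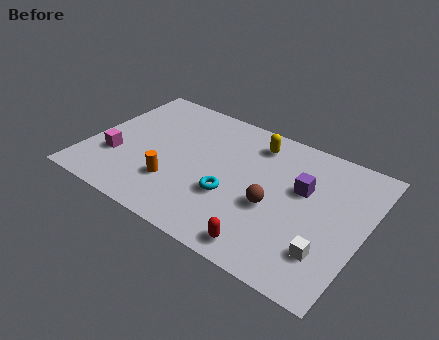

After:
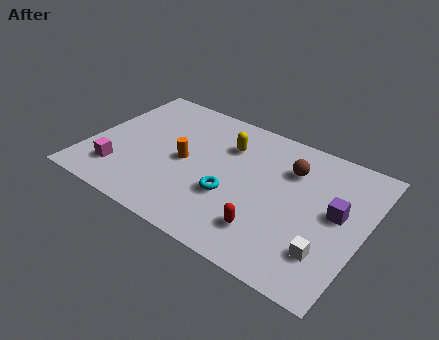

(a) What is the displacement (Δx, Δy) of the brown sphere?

(0.4, 2.6)

The brown sphere started near (8.8, 3.4) and ended near (9.2, 6.0).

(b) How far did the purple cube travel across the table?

1.8

The purple cube was near (9.9, 5.1) before and (11.6, 4.5) after, so it travelled √(1.7² + 0.6²) ≈ 1.8 units.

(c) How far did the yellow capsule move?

1.4

From (7.4, 6.8) to (6.2, 6.0), the yellow capsule covered √(1.2² + 0.8²) ≈ 1.4 units.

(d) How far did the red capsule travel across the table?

0.9

The red capsule was near (8.9, 1.0) before and (8.8, 1.9) after, so it travelled √(0.1² + 0.9²) ≈ 0.9 units.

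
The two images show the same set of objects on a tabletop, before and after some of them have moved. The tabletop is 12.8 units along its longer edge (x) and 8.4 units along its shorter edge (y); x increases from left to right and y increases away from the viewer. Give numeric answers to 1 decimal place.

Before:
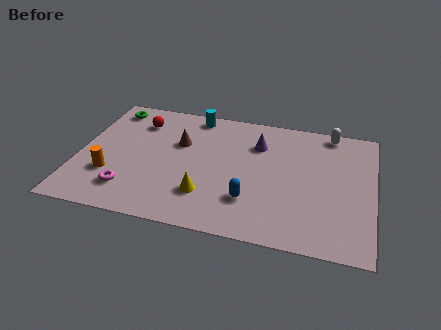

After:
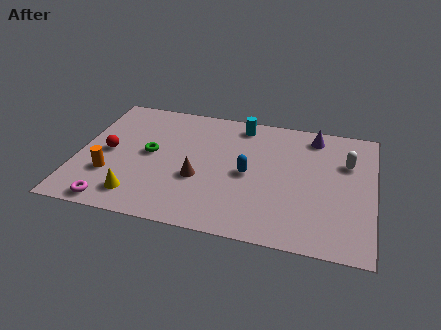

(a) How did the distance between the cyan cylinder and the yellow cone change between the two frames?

+1.7

Before: roughly 5.4 units apart; after: 7.1. That's 1.7 units further apart.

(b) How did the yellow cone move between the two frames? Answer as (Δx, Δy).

(-2.9, -0.7)

From the two frames, the yellow cone sits at roughly (5.7, 2.2) before and (2.8, 1.5) after.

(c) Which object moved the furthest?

the green torus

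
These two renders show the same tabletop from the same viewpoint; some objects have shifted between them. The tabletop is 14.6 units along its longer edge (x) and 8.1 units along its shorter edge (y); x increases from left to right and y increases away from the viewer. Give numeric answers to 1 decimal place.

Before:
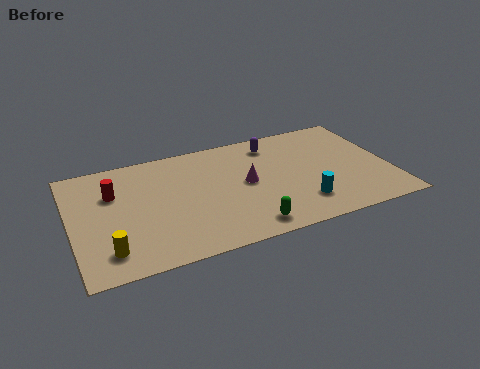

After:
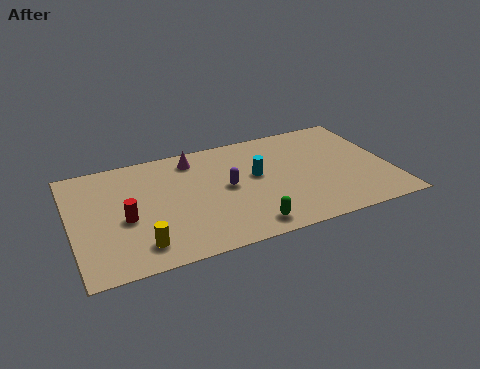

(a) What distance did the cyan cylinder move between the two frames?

3.2

The cyan cylinder moved from about (10.3, 1.9) to (8.5, 4.6), a distance of √(1.8² + 2.7²) ≈ 3.2.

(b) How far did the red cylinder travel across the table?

2.0

The red cylinder was near (2.0, 5.5) before and (2.4, 3.5) after, so it travelled √(0.4² + 2.0²) ≈ 2.0 units.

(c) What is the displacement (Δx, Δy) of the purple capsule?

(-2.4, -2.5)

The purple capsule was at about (9.5, 6.7) and moved to about (7.1, 4.2).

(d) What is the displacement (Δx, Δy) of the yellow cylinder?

(1.4, -0.1)

The yellow cylinder was at about (1.5, 1.6) and moved to about (2.9, 1.5).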